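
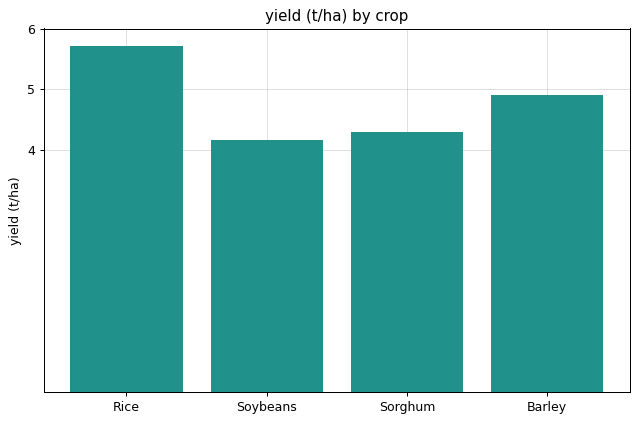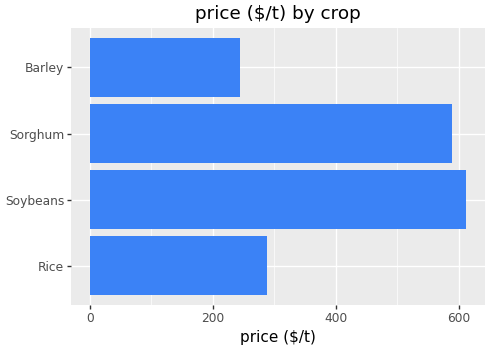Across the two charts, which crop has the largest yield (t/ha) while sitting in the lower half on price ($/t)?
Chart 2 median price ($/t) ≈ 400; below-median crops: Rice, Barley. Among those, Rice has the highest yield (t/ha) (≈ 6).

Rice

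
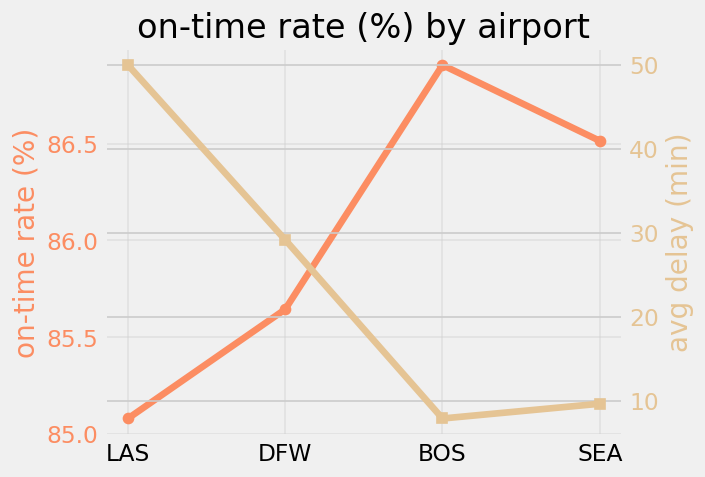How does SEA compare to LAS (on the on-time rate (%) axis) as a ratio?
≈ 1.02×

SEA ≈ 86.6, LAS ≈ 85.0; 86.6/85.0 ≈ 1.02.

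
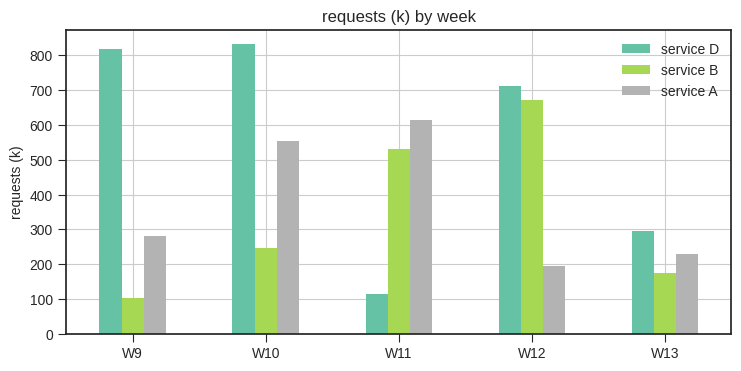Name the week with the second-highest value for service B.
W11

Top 3 for service B: W12 ≈ 700, W11 ≈ 500, W10 ≈ 200.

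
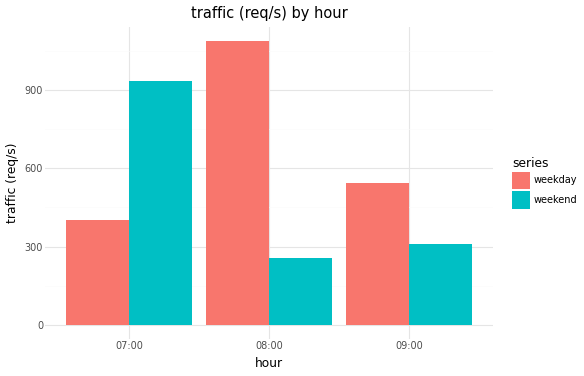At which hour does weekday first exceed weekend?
08:00

07:00: weekday ≈ 400 vs weekend ≈ 900 (not yet); 08:00: weekday ≈ 1100 vs weekend ≈ 300 (first crossover).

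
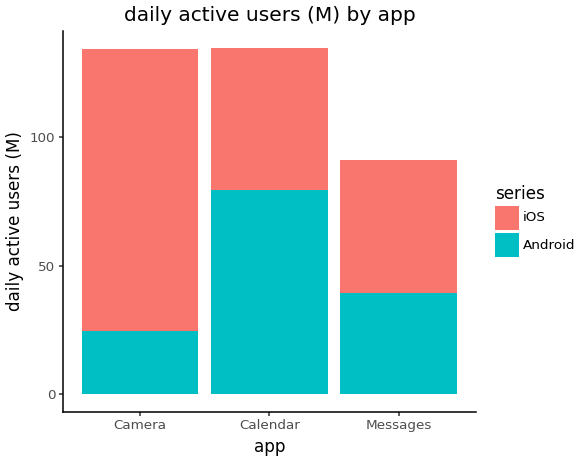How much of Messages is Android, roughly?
≈ 40

Android top ≈ 40, bottom ≈ 0; segment ≈ 40.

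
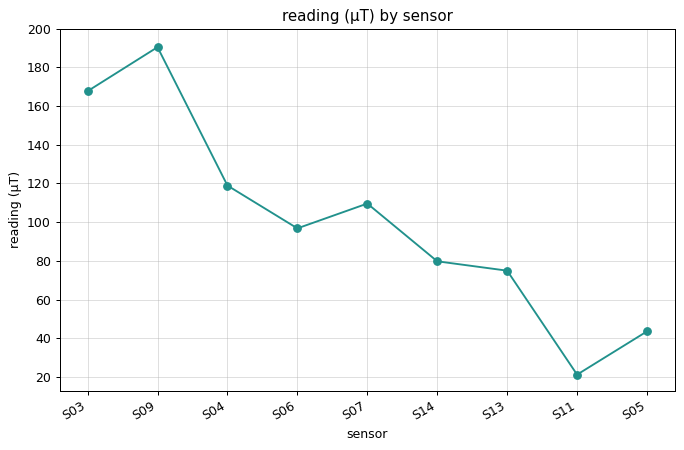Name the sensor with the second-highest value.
Top 3: S09 ≈ 200, S03 ≈ 160, S04 ≈ 120.

S03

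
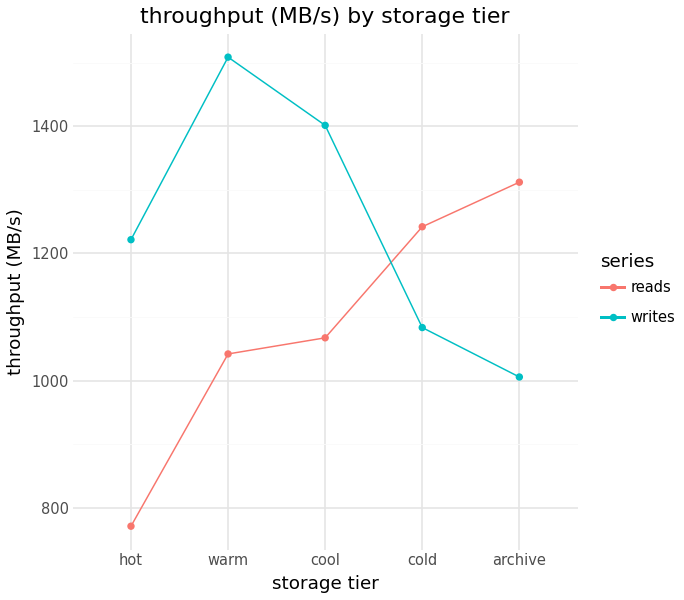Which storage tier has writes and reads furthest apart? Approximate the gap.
warm: writes ≈ 1500, reads ≈ 1000 → gap ≈ 500. Next-largest (hot) is only ≈ 400.

warm, ≈ 500 MB/s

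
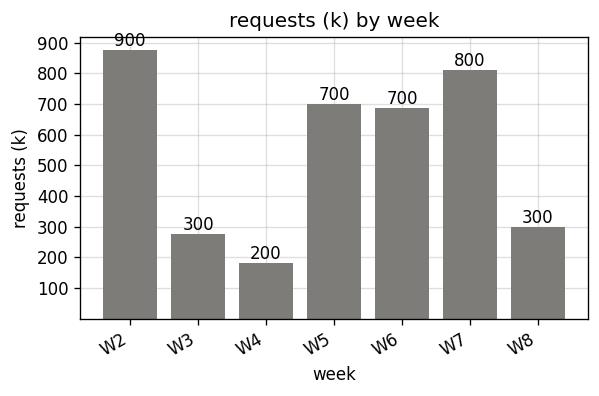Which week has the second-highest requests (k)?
W7

Top 3: W2 ≈ 900, W7 ≈ 800, W5 ≈ 700.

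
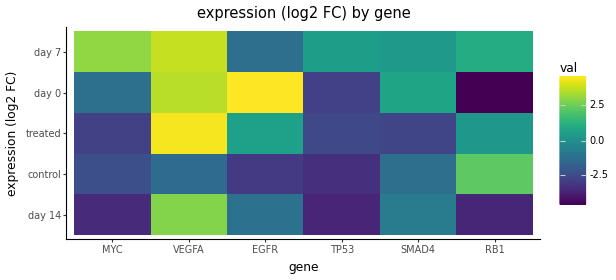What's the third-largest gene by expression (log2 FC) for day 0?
SMAD4

Top 4 for day 0: EGFR ≈ 5, VEGFA ≈ 4, SMAD4 ≈ 1, MYC ≈ -1.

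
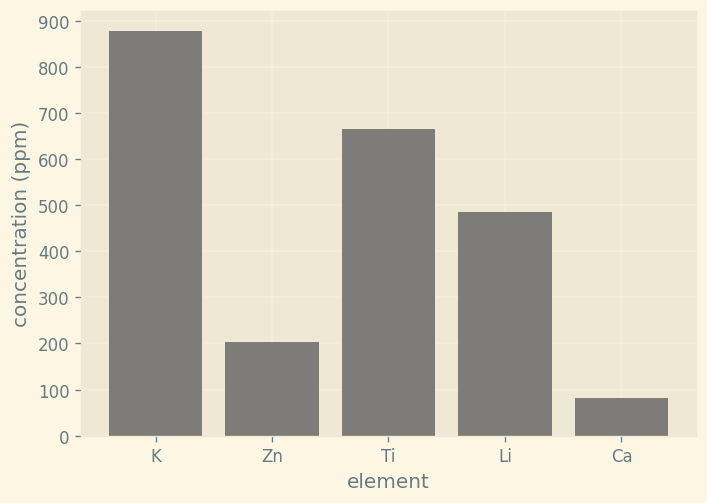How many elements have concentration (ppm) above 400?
3

Above 400: K, Ti, Li.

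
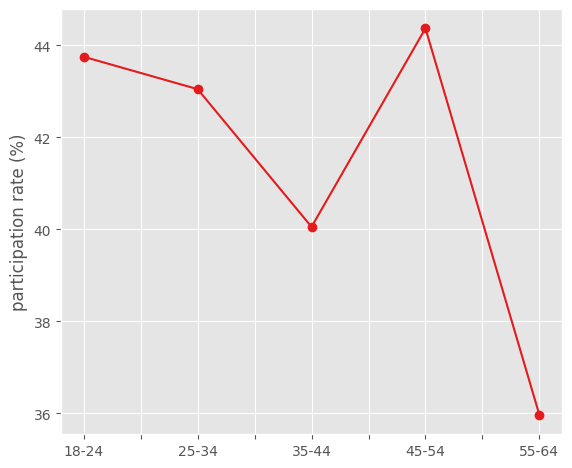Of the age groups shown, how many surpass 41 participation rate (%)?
Above 41: 18-24, 25-34, 45-54.

3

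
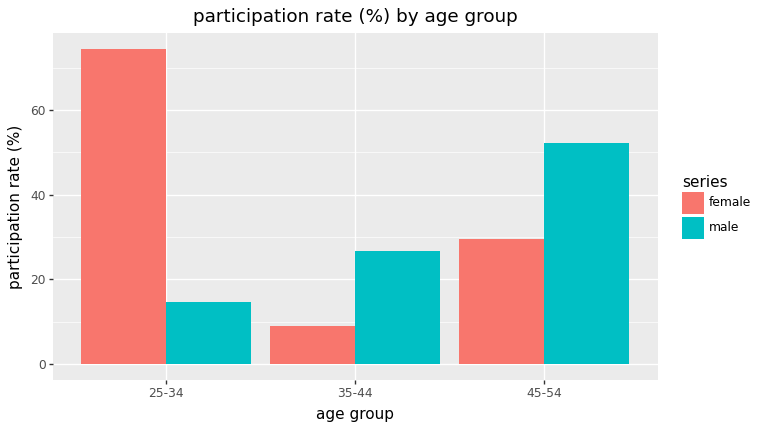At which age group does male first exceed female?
35-44

25-34: male ≈ 10 vs female ≈ 70 (not yet); 35-44: male ≈ 30 vs female ≈ 10 (first crossover).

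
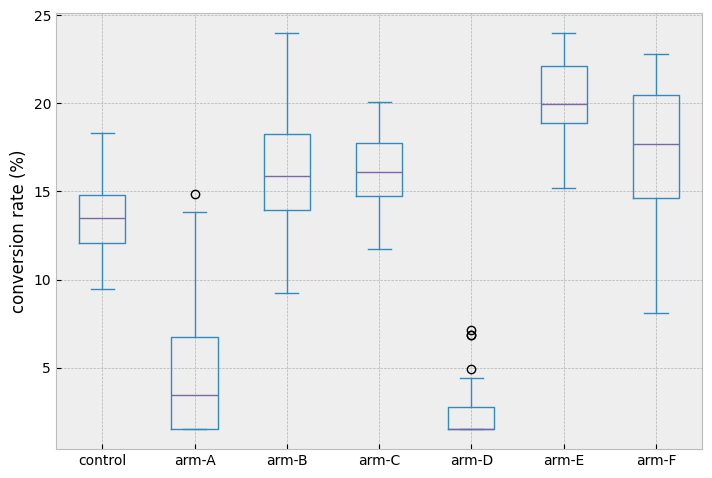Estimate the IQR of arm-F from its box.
Q3 ≈ 20, Q1 ≈ 14; IQR ≈ 6.

≈ 6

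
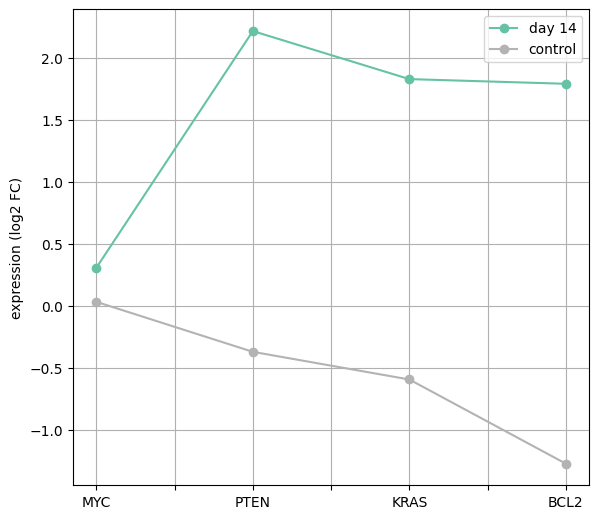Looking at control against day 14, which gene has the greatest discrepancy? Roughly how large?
BCL2, ≈ 3.5 log2 FC

BCL2: control ≈ -1.5, day 14 ≈ 2.0 → gap ≈ 3.5. Next-largest (PTEN) is only ≈ 2.5.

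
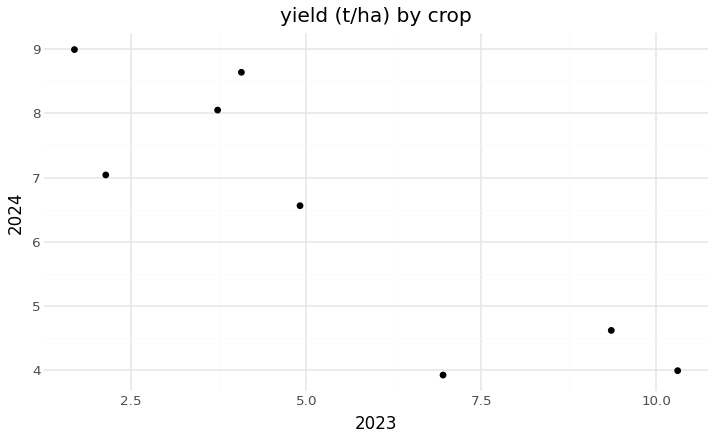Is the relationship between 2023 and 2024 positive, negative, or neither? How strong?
negative, strong

Points are negatively correlated; strong (|r| ≈ 0.9).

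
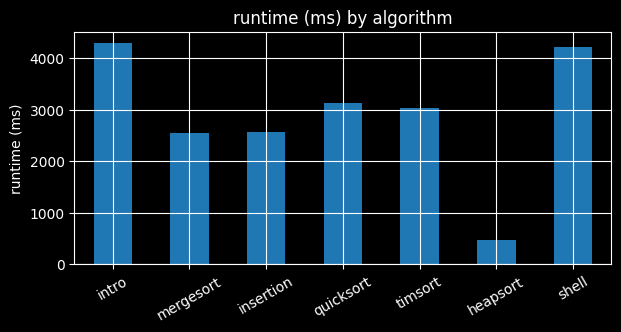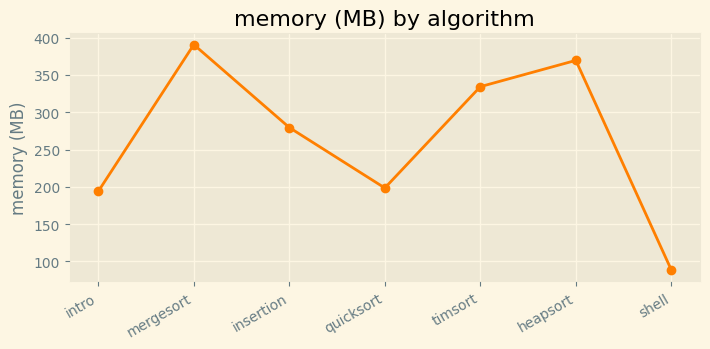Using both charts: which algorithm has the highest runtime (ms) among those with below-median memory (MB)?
intro

Chart 2 median memory (MB) ≈ 300; below-median algorithms: intro, quicksort, shell. Among those, intro has the highest runtime (ms) (≈ 4500).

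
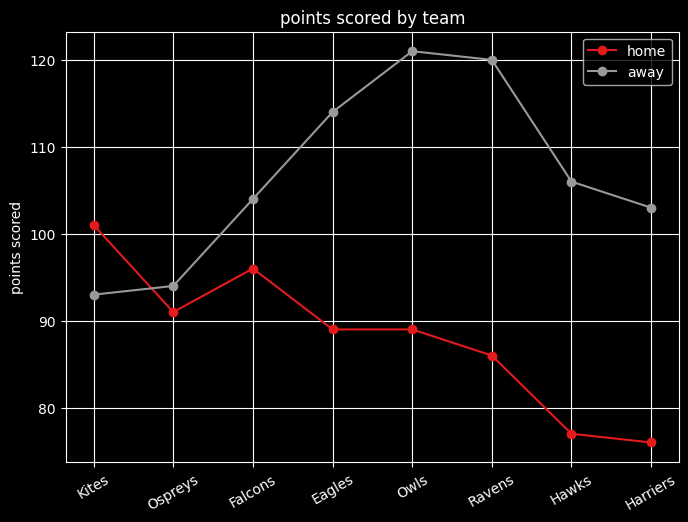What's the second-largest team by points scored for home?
Falcons

Top 3 for home: Kites ≈ 100, Falcons ≈ 95, Ospreys ≈ 90.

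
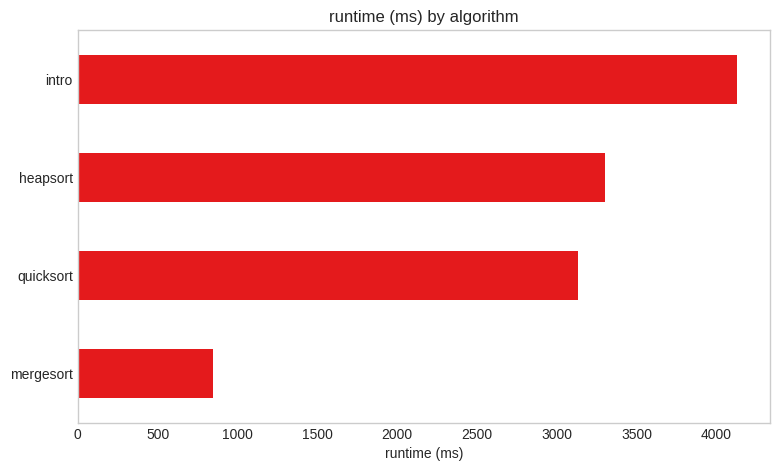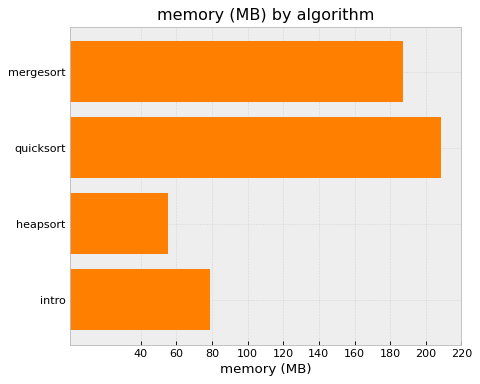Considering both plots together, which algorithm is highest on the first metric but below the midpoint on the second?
intro

Chart 2 median memory (MB) ≈ 140; below-median algorithms: heapsort, intro. Among those, intro has the highest runtime (ms) (≈ 4000).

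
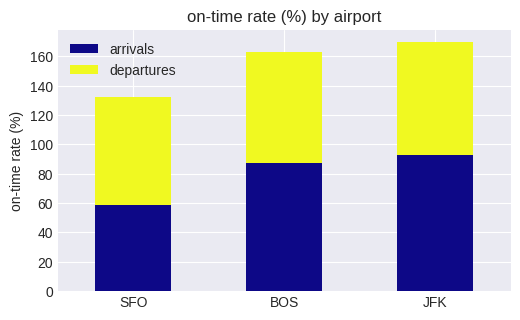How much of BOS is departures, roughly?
departures top ≈ 160, bottom ≈ 80; segment ≈ 80.

≈ 80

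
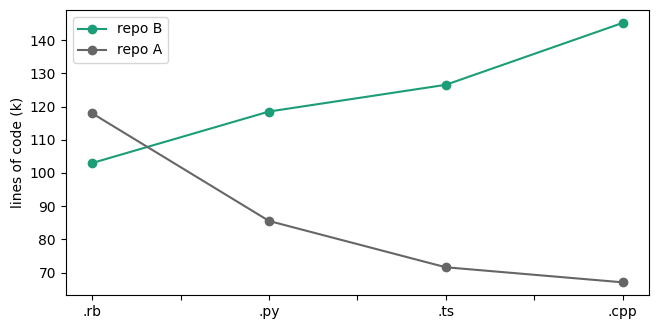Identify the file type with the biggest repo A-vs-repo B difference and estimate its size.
.cpp, ≈ 80 k

.cpp: repo A ≈ 70, repo B ≈ 150 → gap ≈ 80. Next-largest (.ts) is only ≈ 60.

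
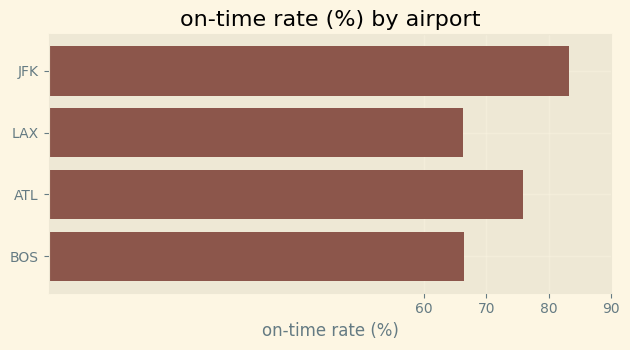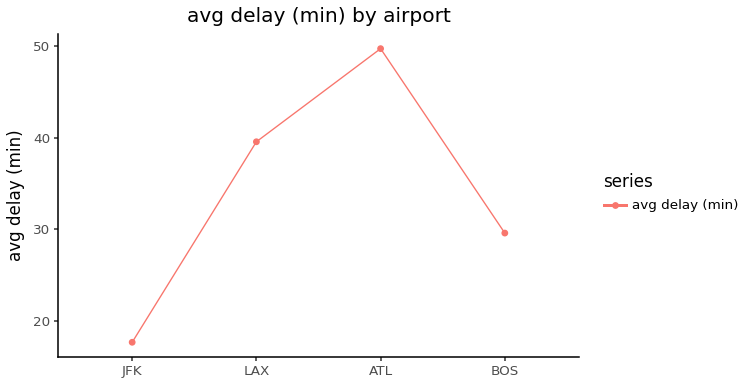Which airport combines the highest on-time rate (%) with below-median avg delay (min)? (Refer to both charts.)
Chart 2 median avg delay (min) ≈ 35; below-median airports: JFK, BOS. Among those, JFK has the highest on-time rate (%) (≈ 80).

JFK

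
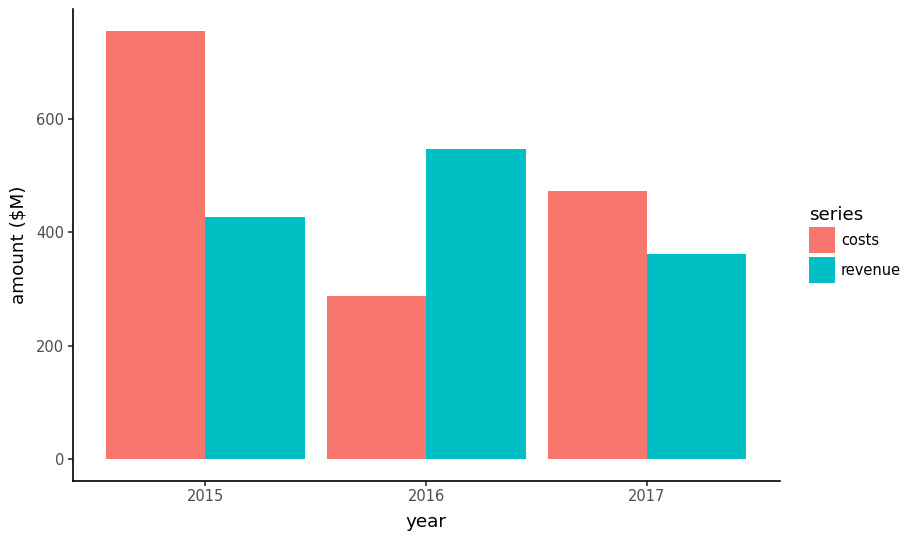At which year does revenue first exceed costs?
2016

2015: revenue ≈ 400 vs costs ≈ 800 (not yet); 2016: revenue ≈ 500 vs costs ≈ 300 (first crossover).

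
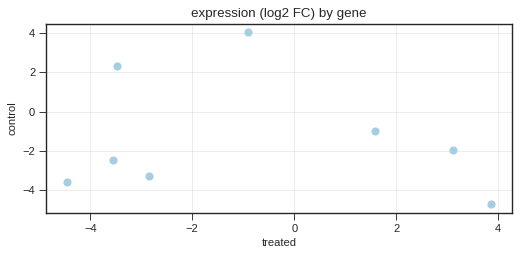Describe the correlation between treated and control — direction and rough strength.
no clear correlation

Points are roughly uncorrelated; weak (|r| ≈ 0.2).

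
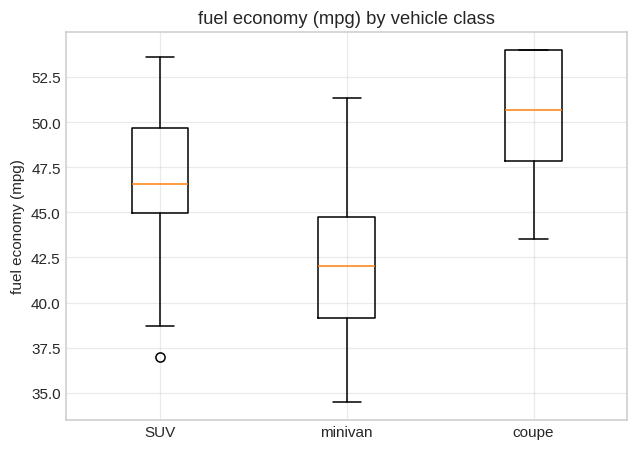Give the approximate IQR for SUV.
Q3 ≈ 50, Q1 ≈ 45; IQR ≈ 5.

≈ 5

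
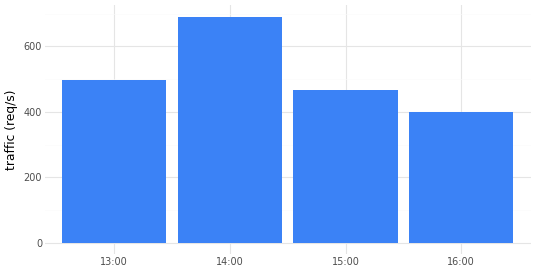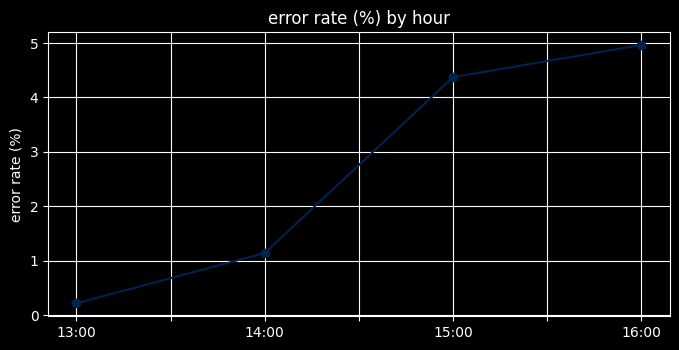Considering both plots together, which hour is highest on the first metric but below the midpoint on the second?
14:00

Chart 2 median error rate (%) ≈ 3; below-median hours: 13:00, 14:00. Among those, 14:00 has the highest traffic (req/s) (≈ 700).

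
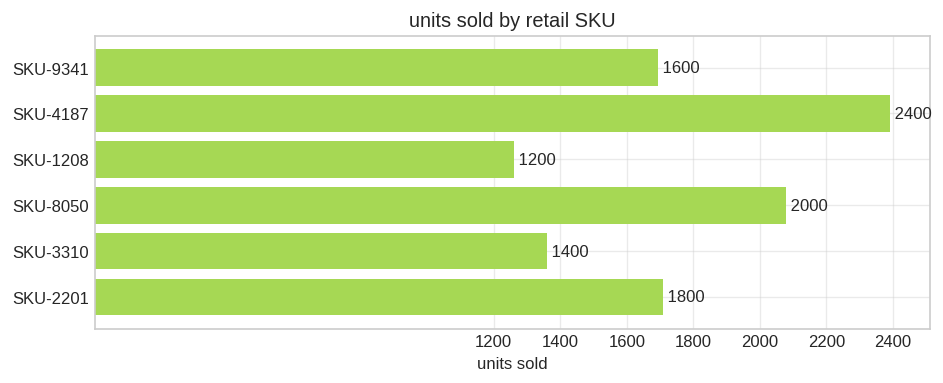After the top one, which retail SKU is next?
SKU-8050

Top 3: SKU-4187 ≈ 2400, SKU-8050 ≈ 2000, SKU-2201 ≈ 1800.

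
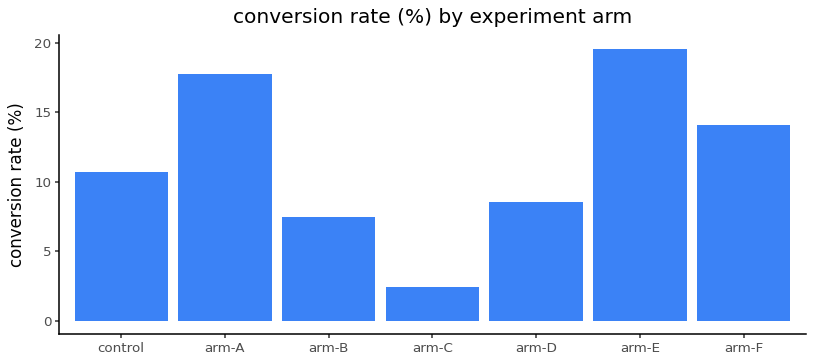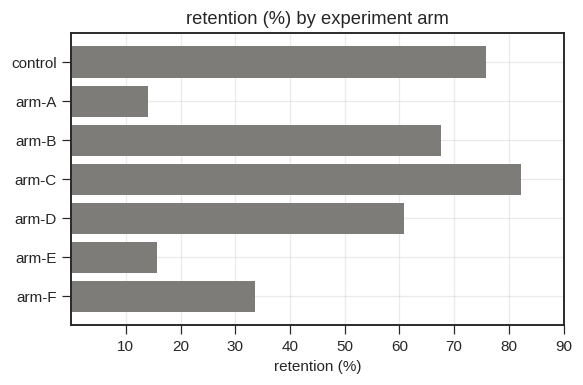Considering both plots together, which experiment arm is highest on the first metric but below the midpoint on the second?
Chart 2 median retention (%) ≈ 60; below-median experiment arms: arm-A, arm-E, arm-F. Among those, arm-E has the highest conversion rate (%) (≈ 20).

arm-E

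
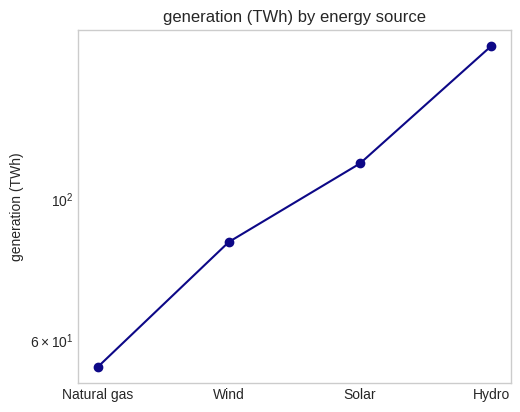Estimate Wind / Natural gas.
Wind ≈ 90, Natural gas ≈ 50; 90/50 ≈ 1.8.

≈ 1.8×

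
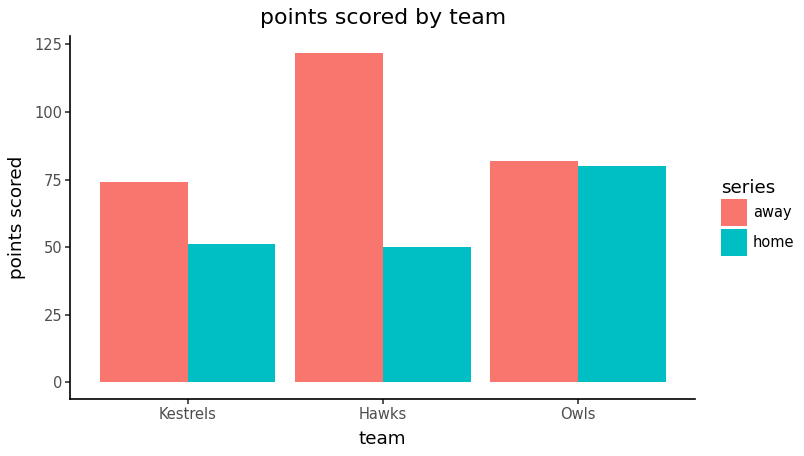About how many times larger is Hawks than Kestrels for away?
Hawks ≈ 120, Kestrels ≈ 80; 120/80 ≈ 1.5.

≈ 1.5×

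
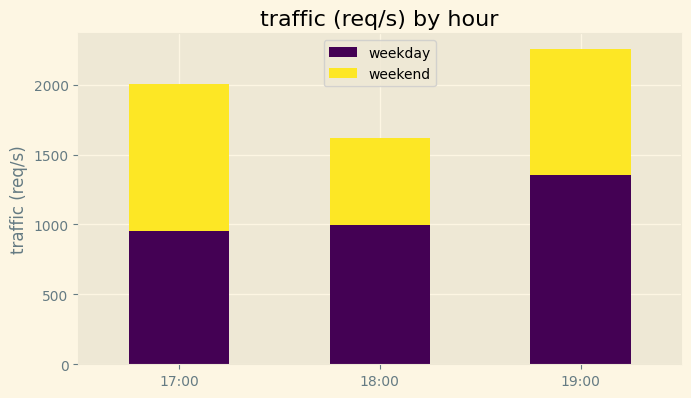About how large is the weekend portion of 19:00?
weekend top ≈ 2200, bottom ≈ 1400; segment ≈ 800.

≈ 800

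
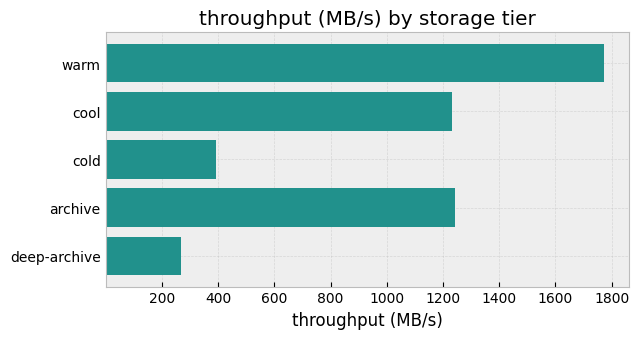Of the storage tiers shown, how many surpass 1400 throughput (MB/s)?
1

Above 1400: warm.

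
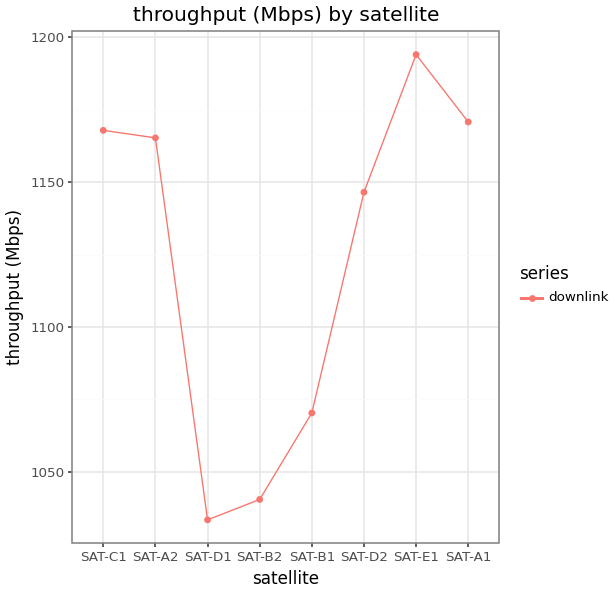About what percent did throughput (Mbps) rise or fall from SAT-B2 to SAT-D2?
≈ +9.6%

SAT-B2 ≈ 1040, SAT-D2 ≈ 1140; (1140 − 1040) / 1040 ≈ +9.6%.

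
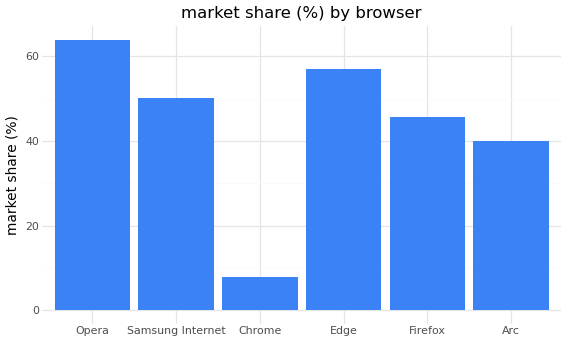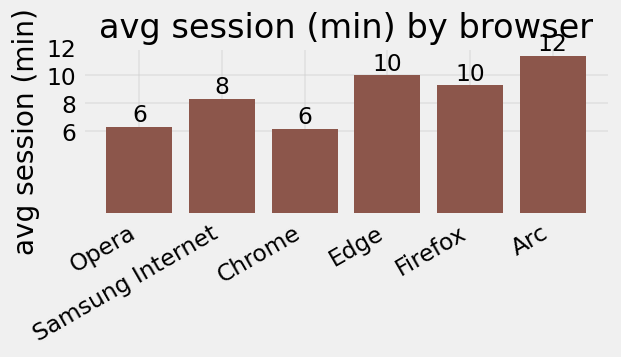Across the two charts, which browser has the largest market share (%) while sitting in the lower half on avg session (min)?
Opera

Chart 2 median avg session (min) ≈ 8; below-median browsers: Opera, Samsung Internet, Chrome. Among those, Opera has the highest market share (%) (≈ 60).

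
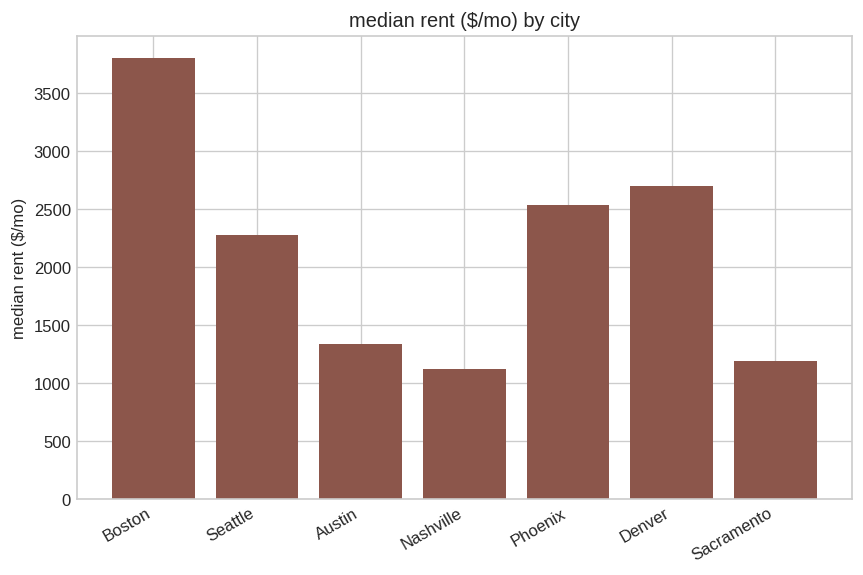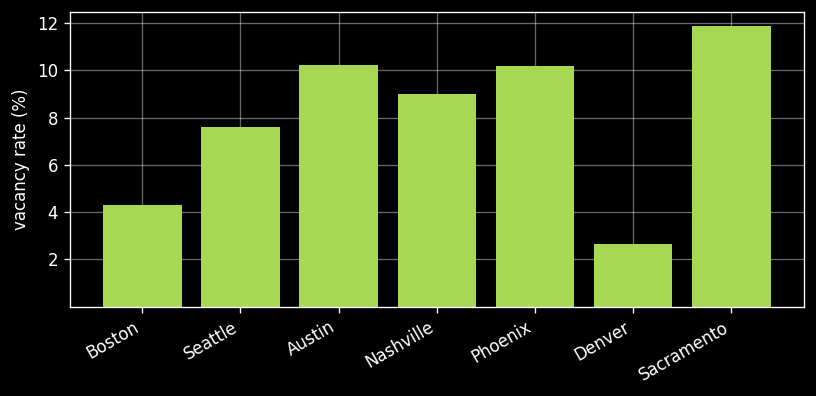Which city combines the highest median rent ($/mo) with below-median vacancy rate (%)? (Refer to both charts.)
Chart 2 median vacancy rate (%) ≈ 10; below-median cities: Boston, Seattle, Denver. Among those, Boston has the highest median rent ($/mo) (≈ 4000).

Boston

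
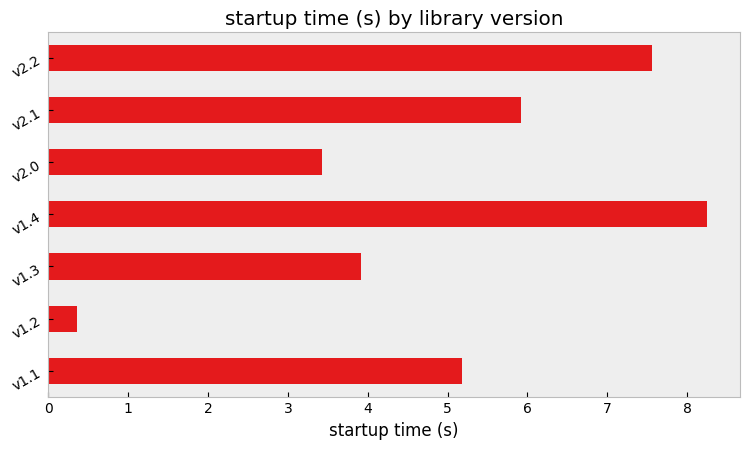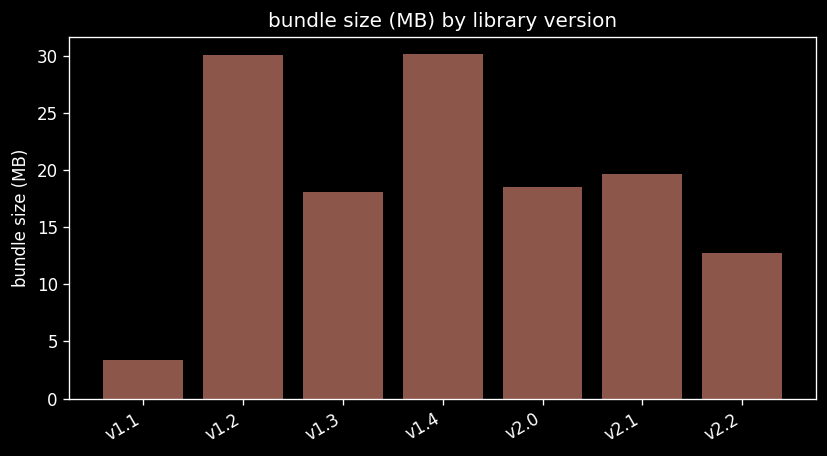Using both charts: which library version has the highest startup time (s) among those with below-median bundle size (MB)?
v2.2

Chart 2 median bundle size (MB) ≈ 20; below-median library versions: v1.1, v1.3, v2.2. Among those, v2.2 has the highest startup time (s) (≈ 8).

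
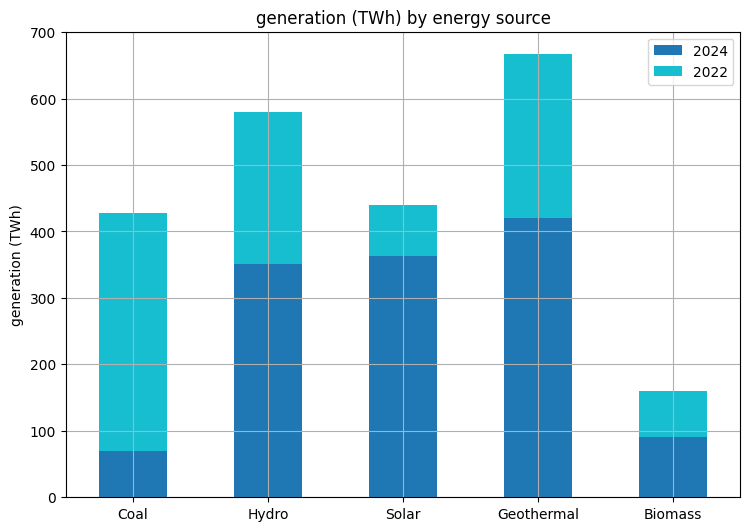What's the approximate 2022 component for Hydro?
≈ 200

2022 top ≈ 600, bottom ≈ 400; segment ≈ 200.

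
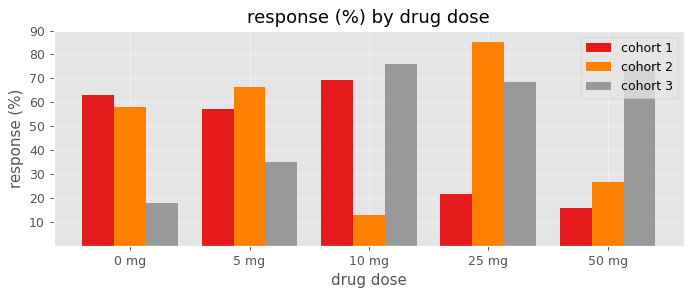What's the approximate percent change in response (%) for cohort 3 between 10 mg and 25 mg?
≈ -12.5%

10 mg ≈ 80, 25 mg ≈ 70; (70 − 80) / 80 ≈ -12.5%.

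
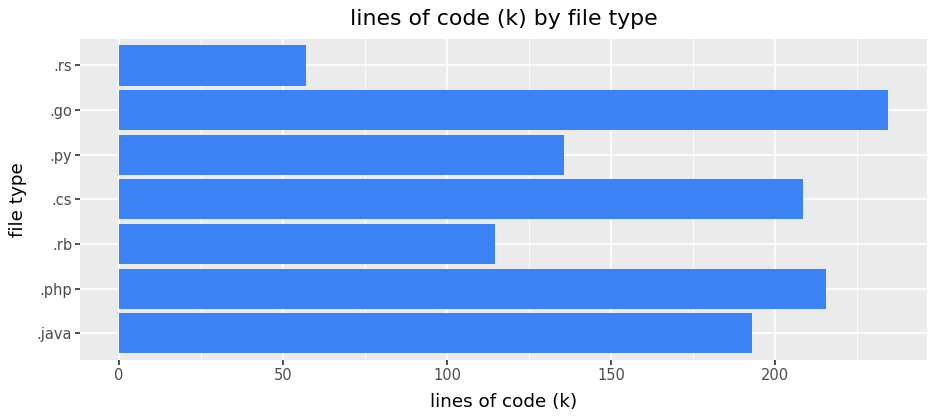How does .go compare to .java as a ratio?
.go ≈ 240, .java ≈ 200; 240/200 ≈ 1.2.

≈ 1.2×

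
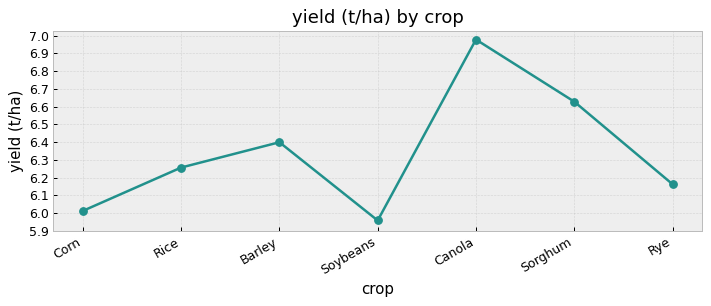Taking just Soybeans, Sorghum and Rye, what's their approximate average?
(6.0 + 6.6 + 6.2) / 3 ≈ 6.27.

≈ 6.27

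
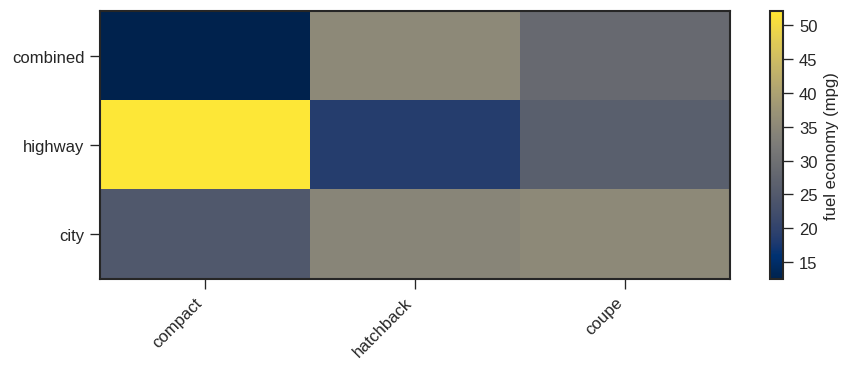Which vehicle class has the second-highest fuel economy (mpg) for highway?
Top 3 for highway: compact ≈ 50, coupe ≈ 25, hatchback ≈ 20.

coupe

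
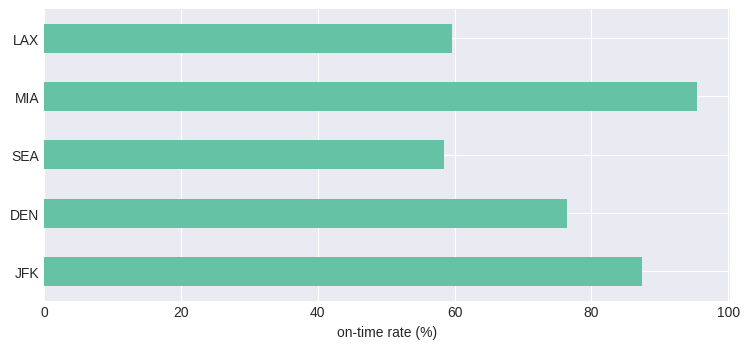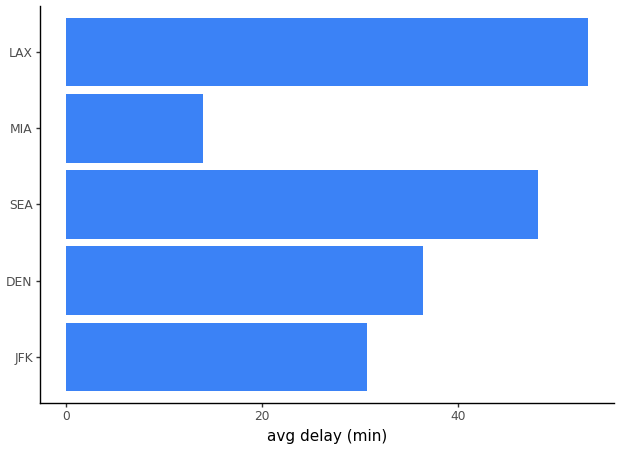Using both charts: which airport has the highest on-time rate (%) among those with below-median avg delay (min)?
Chart 2 median avg delay (min) ≈ 35; below-median airports: JFK, MIA. Among those, MIA has the highest on-time rate (%) (≈ 100).

MIA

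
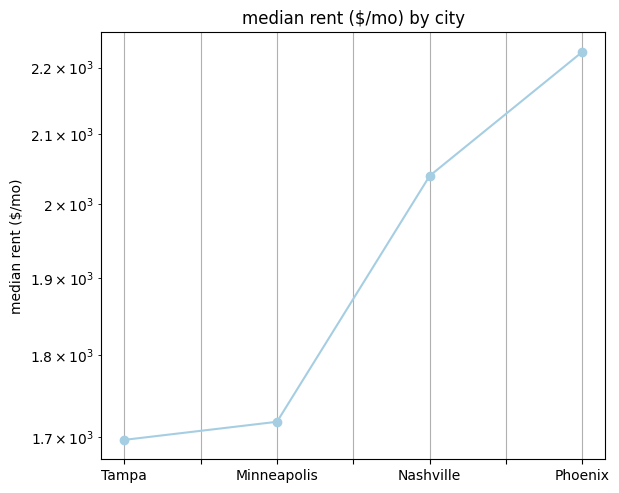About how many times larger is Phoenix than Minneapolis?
Phoenix ≈ 2200, Minneapolis ≈ 1700; 2200/1700 ≈ 1.29.

≈ 1.29×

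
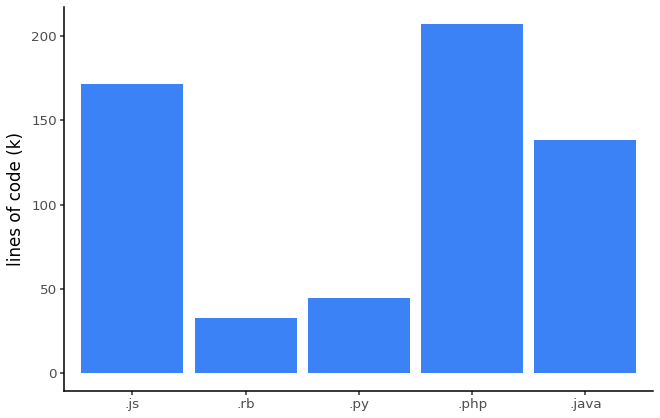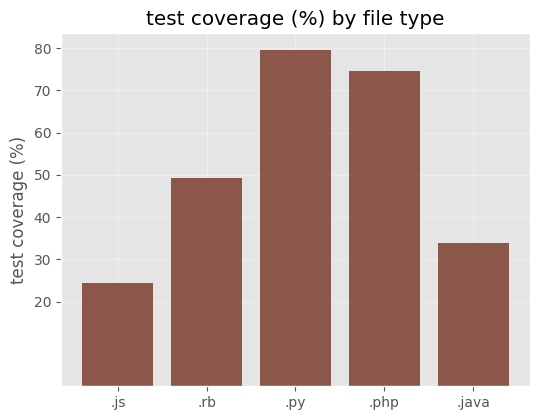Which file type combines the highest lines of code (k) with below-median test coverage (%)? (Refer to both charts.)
Chart 2 median test coverage (%) ≈ 50; below-median file types: .js, .java. Among those, .js has the highest lines of code (k) (≈ 180).

.js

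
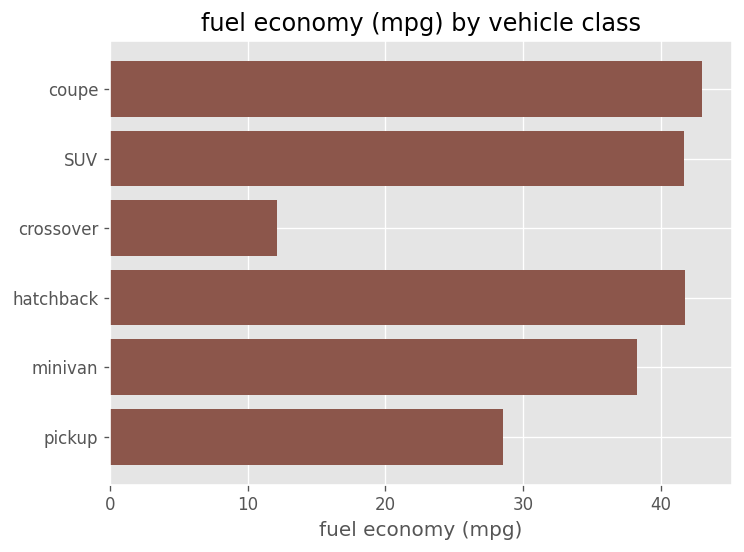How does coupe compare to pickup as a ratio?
≈ 1.5×

coupe ≈ 45, pickup ≈ 30; 45/30 ≈ 1.5.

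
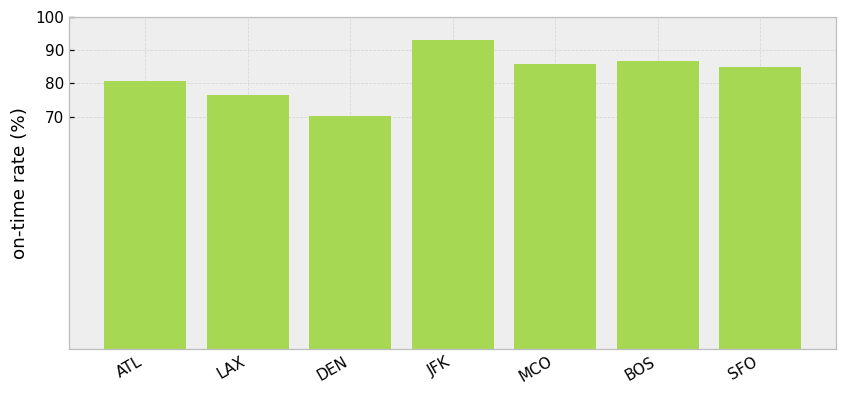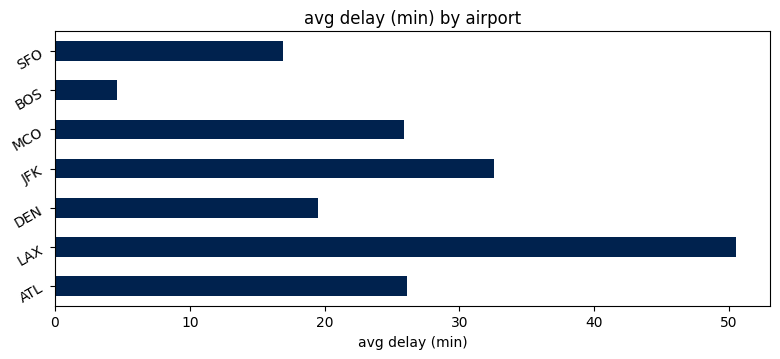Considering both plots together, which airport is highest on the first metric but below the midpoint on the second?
BOS

Chart 2 median avg delay (min) ≈ 25; below-median airports: DEN, BOS, SFO. Among those, BOS has the highest on-time rate (%) (≈ 90).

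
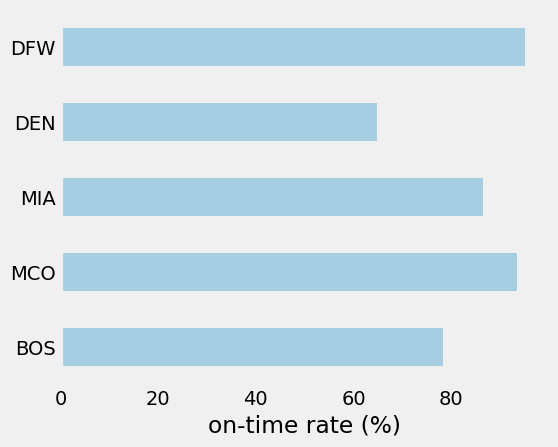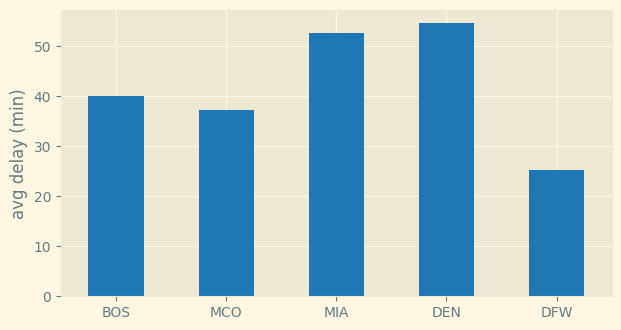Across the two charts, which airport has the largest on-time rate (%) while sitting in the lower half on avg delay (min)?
Chart 2 median avg delay (min) ≈ 40; below-median airports: MCO, DFW. Among those, DFW has the highest on-time rate (%) (≈ 100).

DFW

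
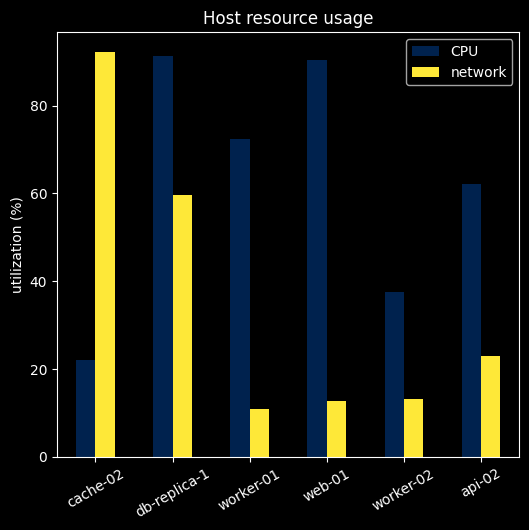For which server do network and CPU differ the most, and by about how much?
web-01: network ≈ 10, CPU ≈ 90 → gap ≈ 80. Next-largest (cache-02) is only ≈ 70.

web-01, ≈ 80 %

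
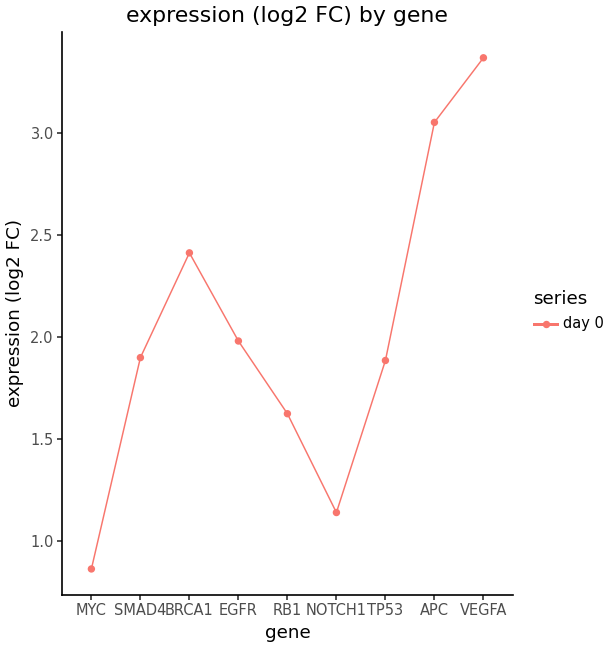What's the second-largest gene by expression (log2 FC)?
APC

Top 3: VEGFA ≈ 3.5, APC ≈ 3.0, BRCA1 ≈ 2.5.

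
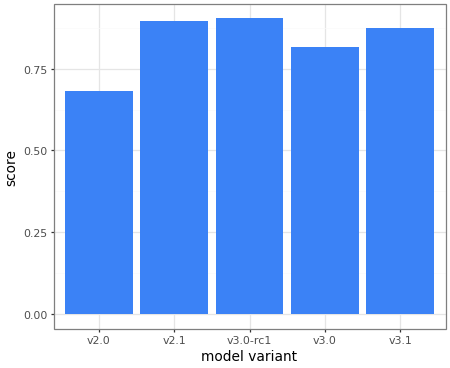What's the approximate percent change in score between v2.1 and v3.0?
v2.1 ≈ 0.9, v3.0 ≈ 0.8; (0.8 − 0.9) / 0.9 ≈ -11.1%.

≈ -11.1%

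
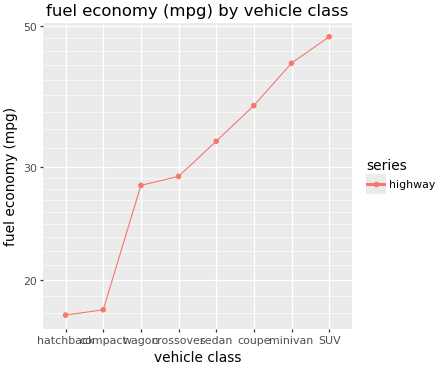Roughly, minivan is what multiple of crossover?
minivan ≈ 45, crossover ≈ 30; 45/30 ≈ 1.5.

≈ 1.5×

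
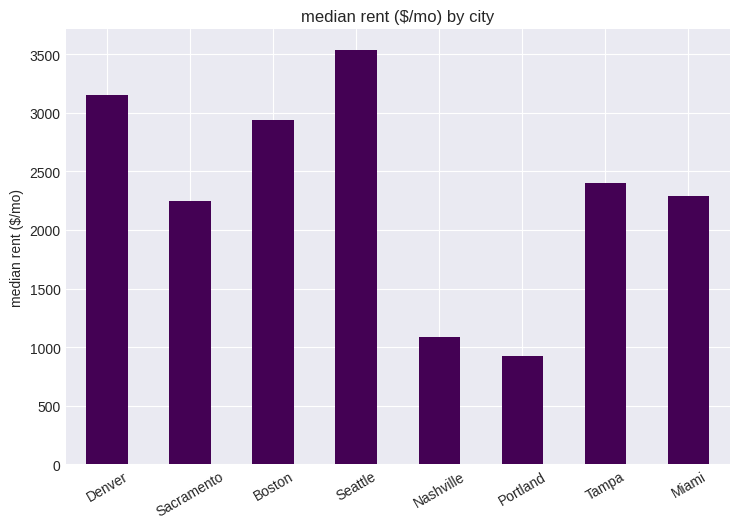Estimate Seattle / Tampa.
≈ 1.4×

Seattle ≈ 3500, Tampa ≈ 2500; 3500/2500 ≈ 1.4.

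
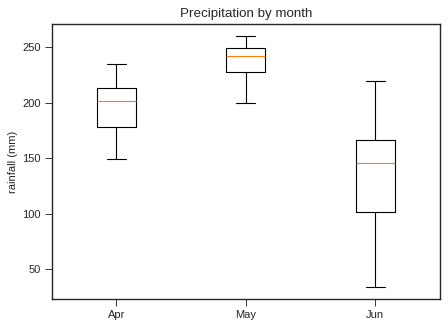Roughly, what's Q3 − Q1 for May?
≈ 20

Q3 ≈ 250, Q1 ≈ 230; IQR ≈ 20.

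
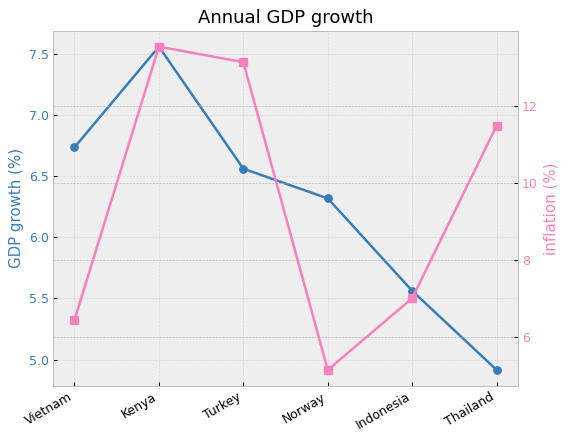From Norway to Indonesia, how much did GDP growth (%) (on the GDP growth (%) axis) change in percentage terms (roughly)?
≈ -15.4%

Norway ≈ 6.5, Indonesia ≈ 5.5; (5.5 − 6.5) / 6.5 ≈ -15.4%.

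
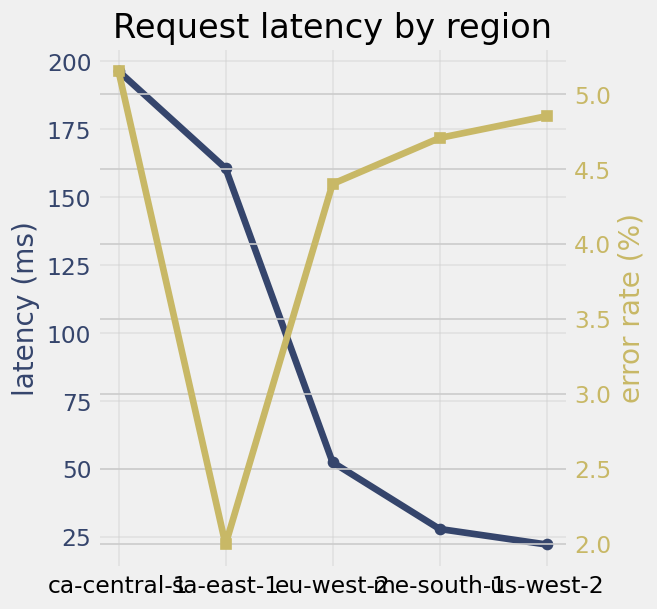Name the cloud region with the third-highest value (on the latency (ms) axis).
eu-west-2

Top 4 (on the latency (ms) axis): ca-central-1 ≈ 200, sa-east-1 ≈ 160, eu-west-2 ≈ 60, me-south-1 ≈ 20.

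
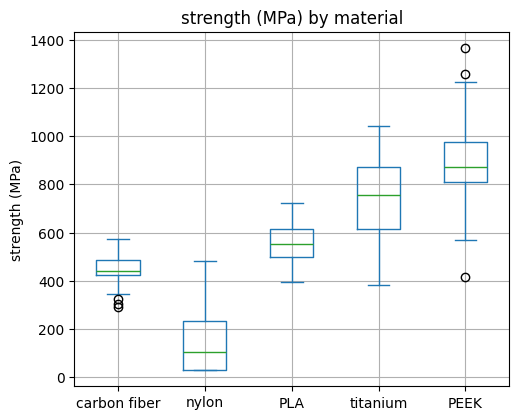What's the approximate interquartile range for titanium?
≈ 300

Q3 ≈ 900, Q1 ≈ 600; IQR ≈ 300.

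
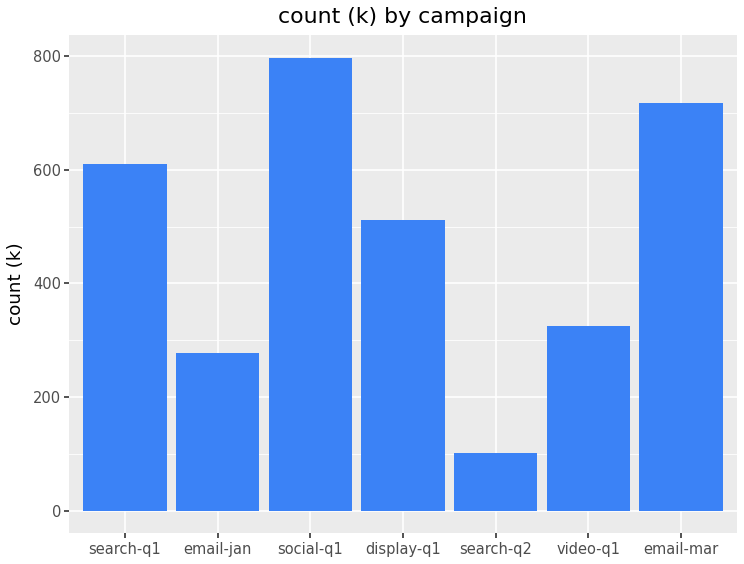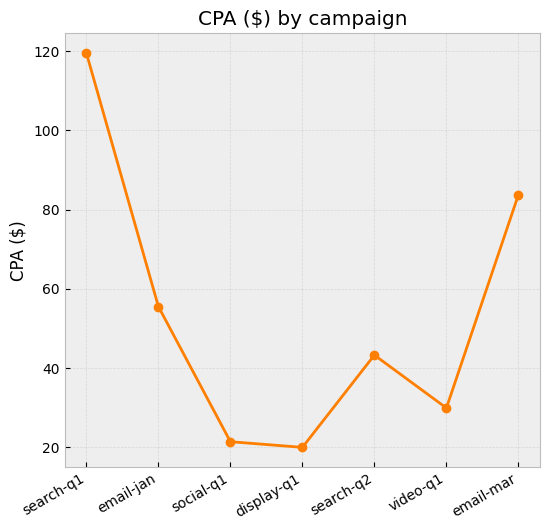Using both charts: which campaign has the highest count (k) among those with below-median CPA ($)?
social-q1

Chart 2 median CPA ($) ≈ 40; below-median campaigns: social-q1, display-q1, video-q1. Among those, social-q1 has the highest count (k) (≈ 800).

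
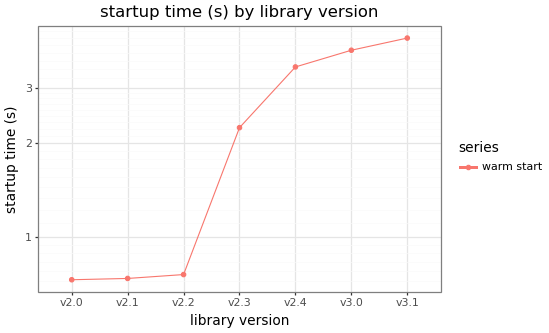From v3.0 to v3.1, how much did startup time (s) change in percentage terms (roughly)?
v3.0 ≈ 4.0, v3.1 ≈ 4.5; (4.5 − 4.0) / 4.0 ≈ +12.5%.

≈ +12.5%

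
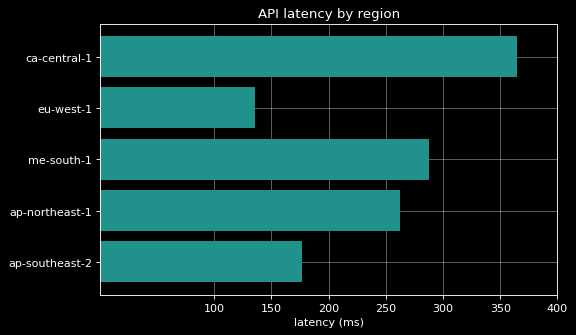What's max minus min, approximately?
≈ 200

Max ca-central-1 ≈ 350, min eu-west-1 ≈ 150; range ≈ 200.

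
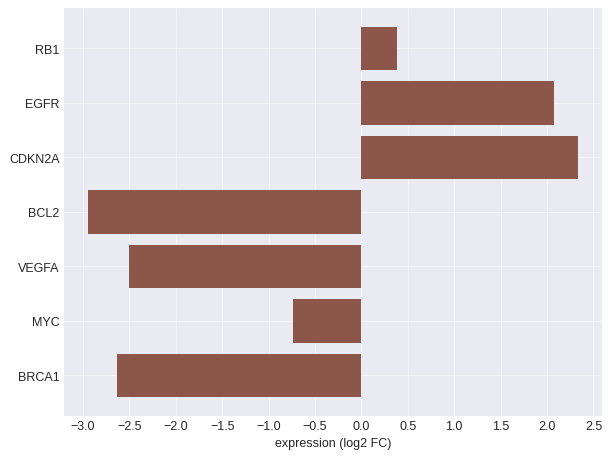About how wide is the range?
≈ 5.5

Max CDKN2A ≈ 2.5, min BCL2 ≈ -3.0; range ≈ 5.5.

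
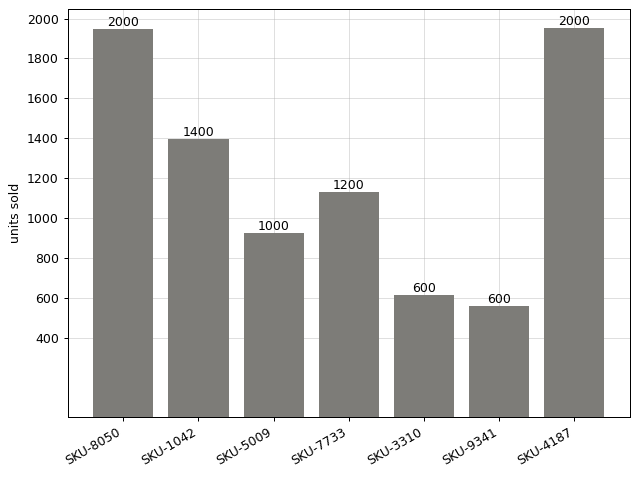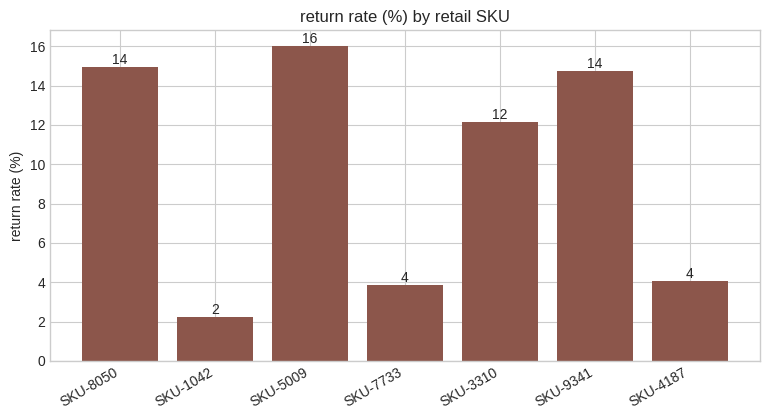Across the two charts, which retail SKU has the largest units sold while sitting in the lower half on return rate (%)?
Chart 2 median return rate (%) ≈ 12; below-median retail SKUs: SKU-1042, SKU-7733, SKU-4187. Among those, SKU-4187 has the highest units sold (≈ 2000).

SKU-4187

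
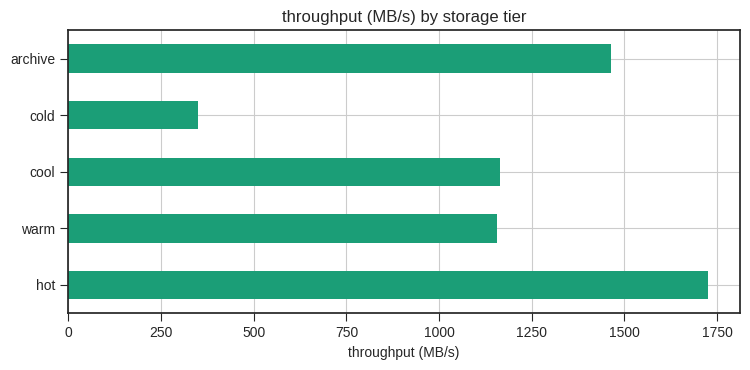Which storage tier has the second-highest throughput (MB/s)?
archive

Top 3: hot ≈ 1800, archive ≈ 1400, cool ≈ 1200.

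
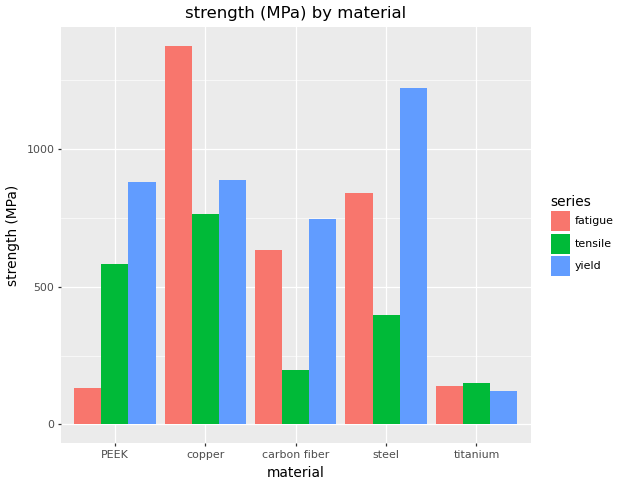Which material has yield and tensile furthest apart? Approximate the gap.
steel, ≈ 800 MPa

steel: yield ≈ 1200, tensile ≈ 400 → gap ≈ 800. Next-largest (carbon fiber) is only ≈ 600.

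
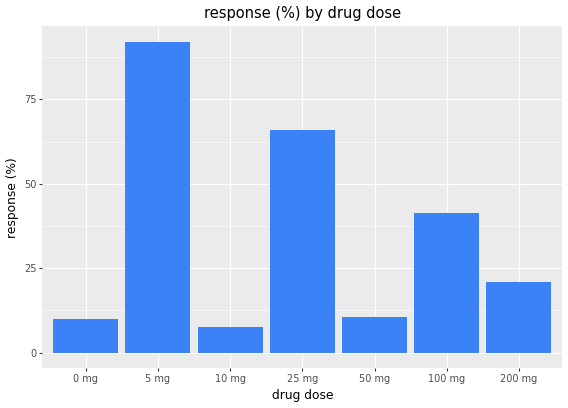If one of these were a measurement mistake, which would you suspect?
5 mg ≈ 90; the rest sit between ≈ 10 and ≈ 70.

5 mg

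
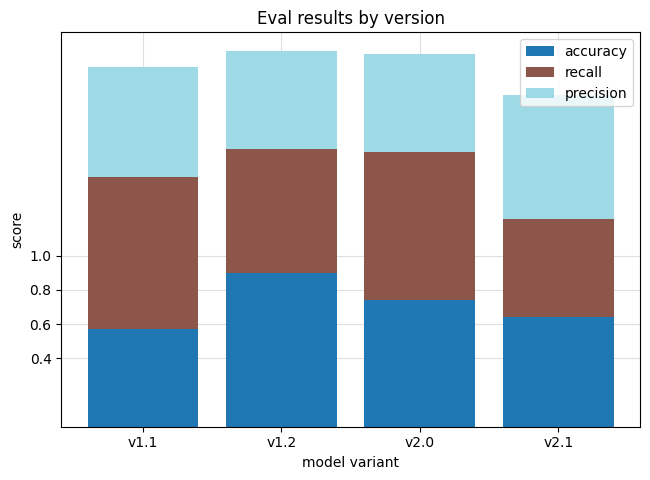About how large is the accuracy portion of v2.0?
≈ 0.8

accuracy top ≈ 0.8, bottom ≈ 0.0; segment ≈ 0.8.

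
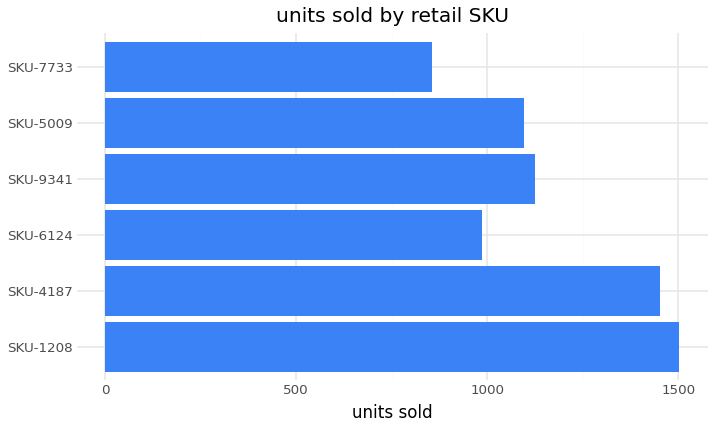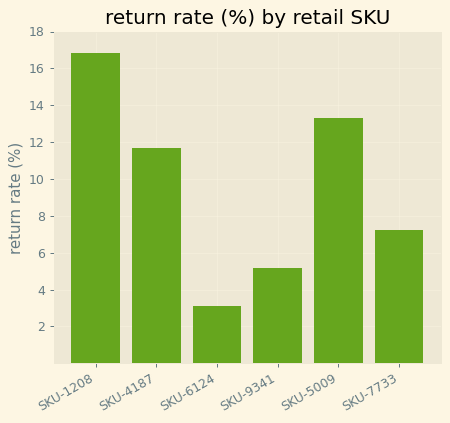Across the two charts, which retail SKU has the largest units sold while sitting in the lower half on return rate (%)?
Chart 2 median return rate (%) ≈ 10; below-median retail SKUs: SKU-6124, SKU-9341, SKU-7733. Among those, SKU-9341 has the highest units sold (≈ 1200).

SKU-9341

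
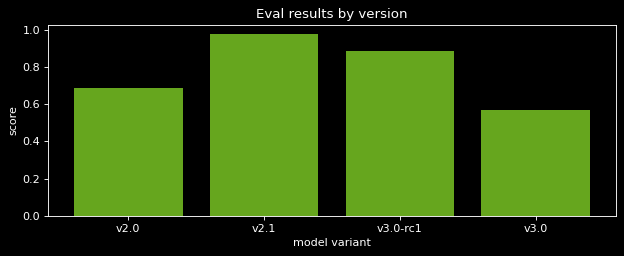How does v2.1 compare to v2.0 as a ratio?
v2.1 ≈ 1.0, v2.0 ≈ 0.7; 1.0/0.7 ≈ 1.43.

≈ 1.43×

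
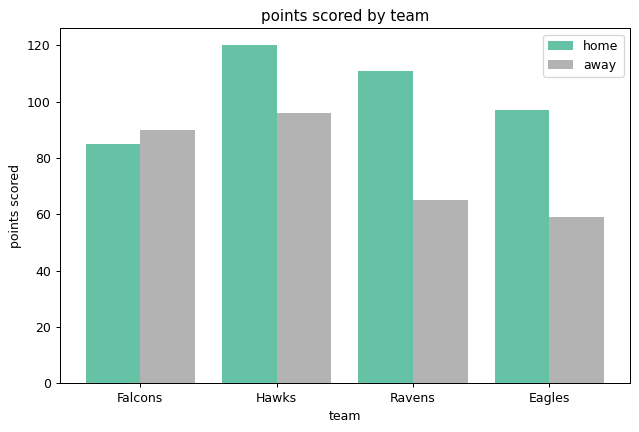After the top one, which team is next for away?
Top 3 for away: Hawks ≈ 100, Falcons ≈ 90, Ravens ≈ 60.

Falcons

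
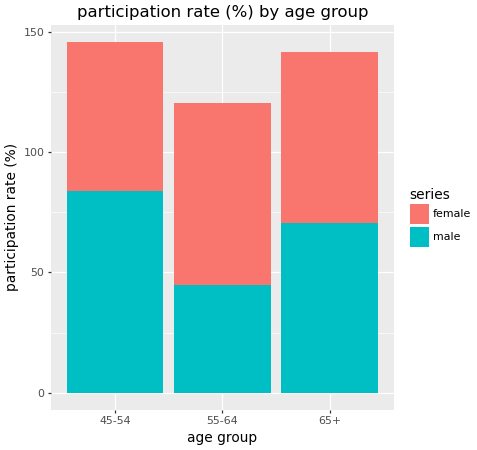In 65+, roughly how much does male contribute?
≈ 80

male top ≈ 80, bottom ≈ 0; segment ≈ 80.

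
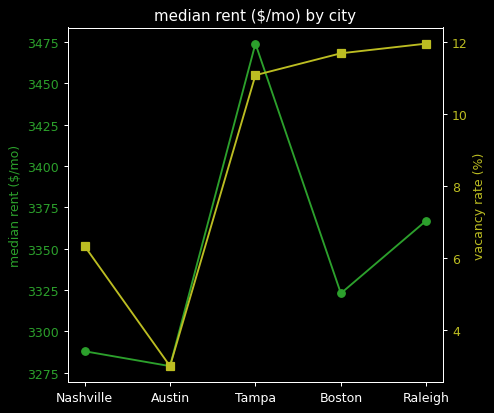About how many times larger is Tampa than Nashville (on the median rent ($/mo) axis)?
Tampa ≈ 3480, Nashville ≈ 3280; 3480/3280 ≈ 1.06.

≈ 1.06×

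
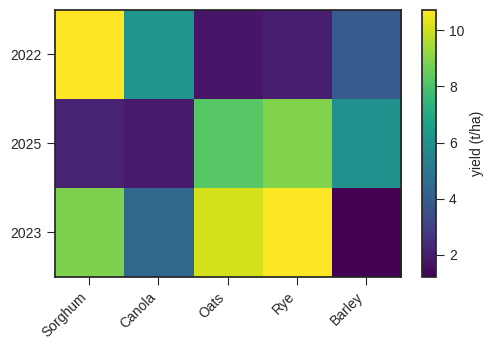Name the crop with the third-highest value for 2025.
Barley

Top 4 for 2025: Rye ≈ 9, Oats ≈ 8, Barley ≈ 6, Sorghum ≈ 2.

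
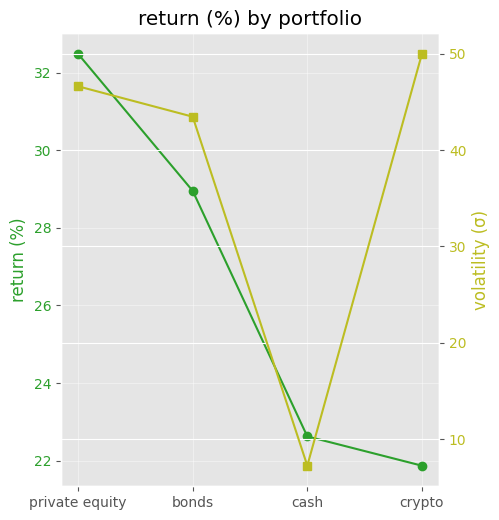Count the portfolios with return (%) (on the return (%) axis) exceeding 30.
1

Above 30: private equity.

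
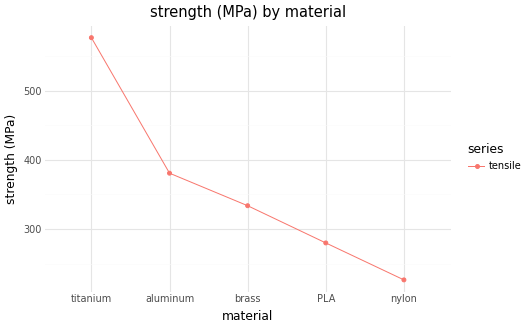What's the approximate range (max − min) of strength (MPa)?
≈ 350

Max titanium ≈ 600, min nylon ≈ 250; range ≈ 350.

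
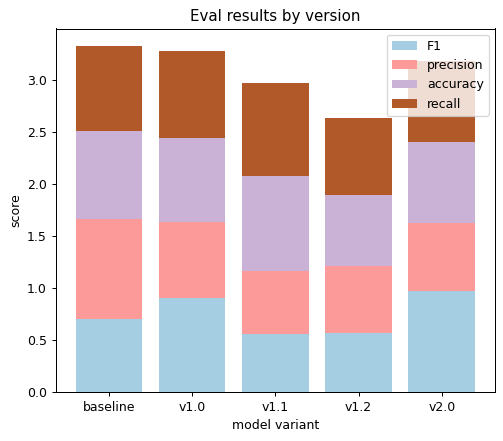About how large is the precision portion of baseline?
precision top ≈ 1.5, bottom ≈ 0.5; segment ≈ 1.0.

≈ 1.0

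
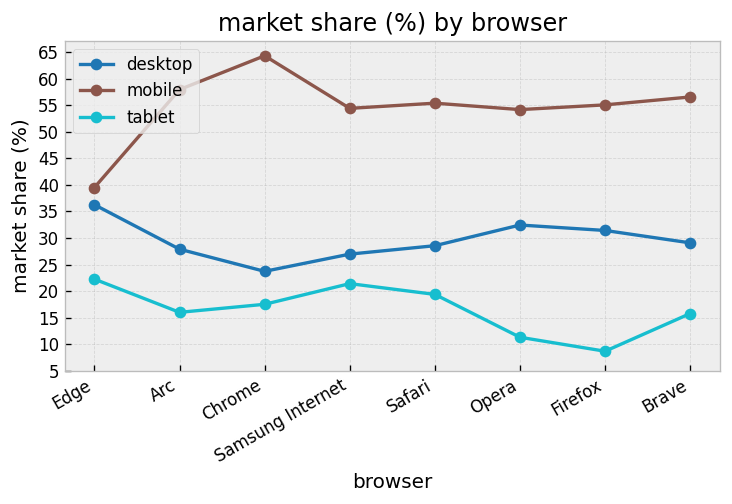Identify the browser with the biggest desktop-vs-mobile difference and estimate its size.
Chrome, ≈ 40 %

Chrome: desktop ≈ 25, mobile ≈ 65 → gap ≈ 40. Next-largest (Arc) is only ≈ 30.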